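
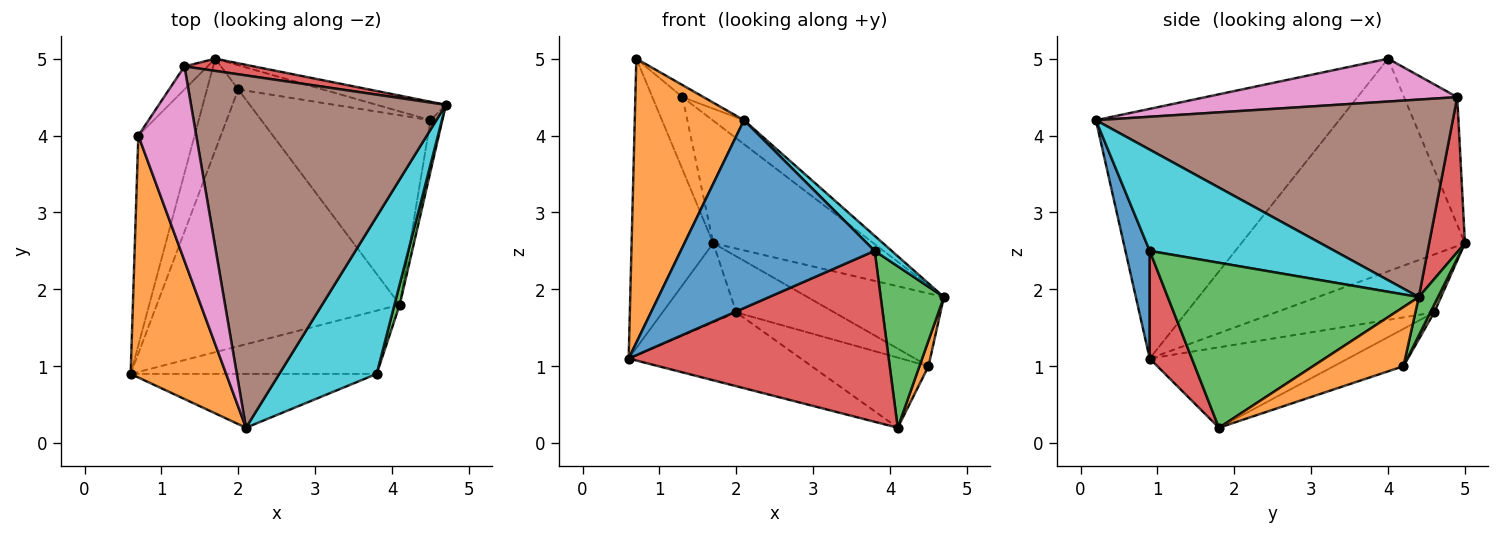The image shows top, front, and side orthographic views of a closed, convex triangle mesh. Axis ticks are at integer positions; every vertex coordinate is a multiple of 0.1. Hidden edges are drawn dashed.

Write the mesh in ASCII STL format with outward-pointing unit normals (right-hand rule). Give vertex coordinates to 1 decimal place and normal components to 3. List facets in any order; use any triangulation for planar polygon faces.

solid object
 facet normal -0.912 0.333 -0.241
  outer loop
   vertex 0.7 4.0 5.0
   vertex 1.7 5.0 2.6
   vertex 0.6 0.9 1.1
  endloop
 endfacet
 facet normal -0.861 -0.387 0.329
  outer loop
   vertex 0.7 4.0 5.0
   vertex 0.6 0.9 1.1
   vertex 2.1 0.2 4.2
  endloop
 endfacet
 facet normal 0.135 0.960 -0.243
  outer loop
   vertex 4.5 4.2 1.0
   vertex 1.7 5.0 2.6
   vertex 4.7 4.4 1.9
  endloop
 endfacet
 facet normal 0.217 0.971 0.097
  outer loop
   vertex 1.3 4.9 4.5
   vertex 4.7 4.4 1.9
   vertex 1.7 5.0 2.6
  endloop
 endfacet
 facet normal -0.860 0.487 -0.155
  outer loop
   vertex 1.3 4.9 4.5
   vertex 1.7 5.0 2.6
   vertex 0.7 4.0 5.0
  endloop
 endfacet
 facet normal 0.612 0.054 0.789
  outer loop
   vertex 1.3 4.9 4.5
   vertex 2.1 0.2 4.2
   vertex 4.7 4.4 1.9
  endloop
 endfacet
 facet normal 0.594 0.050 0.803
  outer loop
   vertex 1.3 4.9 4.5
   vertex 0.7 4.0 5.0
   vertex 2.1 0.2 4.2
  endloop
 endfacet
 facet normal -0.814 0.379 -0.440
  outer loop
   vertex 2.0 4.6 1.7
   vertex 0.6 0.9 1.1
   vertex 1.7 5.0 2.6
  endloop
 endfacet
 facet normal 0.036 0.918 -0.396
  outer loop
   vertex 2.0 4.6 1.7
   vertex 1.7 5.0 2.6
   vertex 4.5 4.2 1.0
  endloop
 endfacet
 facet normal 0.719 -0.066 0.692
  outer loop
   vertex 3.8 0.9 2.5
   vertex 4.7 4.4 1.9
   vertex 2.1 0.2 4.2
  endloop
 endfacet
 facet normal 0.120 -0.954 -0.273
  outer loop
   vertex 3.8 0.9 2.5
   vertex 2.1 0.2 4.2
   vertex 0.6 0.9 1.1
  endloop
 endfacet
 facet normal 0.976 -0.098 -0.195
  outer loop
   vertex 4.1 1.8 0.2
   vertex 4.5 4.2 1.0
   vertex 4.7 4.4 1.9
  endloop
 endfacet
 facet normal 0.969 -0.244 0.031
  outer loop
   vertex 4.1 1.8 0.2
   vertex 4.7 4.4 1.9
   vertex 3.8 0.9 2.5
  endloop
 endfacet
 facet normal 0.150 -0.927 -0.343
  outer loop
   vertex 4.1 1.8 0.2
   vertex 3.8 0.9 2.5
   vertex 0.6 0.9 1.1
  endloop
 endfacet
 facet normal -0.303 0.263 -0.916
  outer loop
   vertex 4.1 1.8 0.2
   vertex 0.6 0.9 1.1
   vertex 2.0 4.6 1.7
  endloop
 endfacet
 facet normal -0.203 0.340 -0.918
  outer loop
   vertex 4.1 1.8 0.2
   vertex 2.0 4.6 1.7
   vertex 4.5 4.2 1.0
  endloop
 endfacet
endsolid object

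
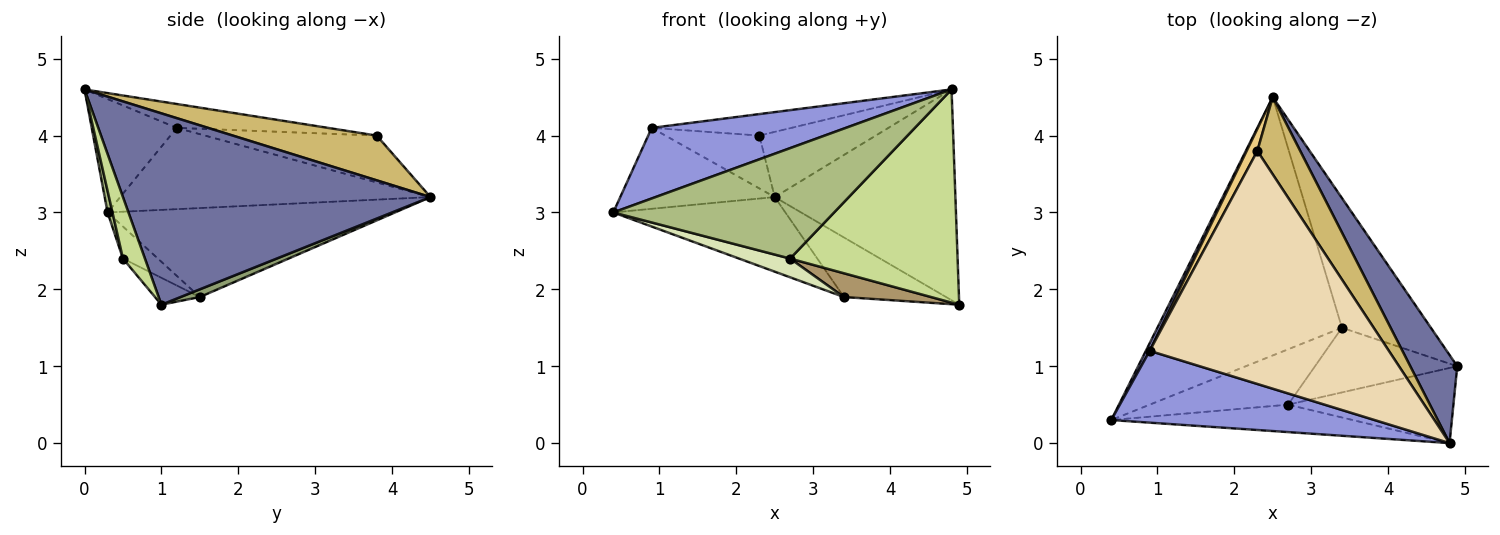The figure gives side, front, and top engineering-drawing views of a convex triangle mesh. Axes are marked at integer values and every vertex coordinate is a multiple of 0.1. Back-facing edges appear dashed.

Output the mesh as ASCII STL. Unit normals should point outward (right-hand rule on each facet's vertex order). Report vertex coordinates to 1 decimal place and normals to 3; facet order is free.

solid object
 facet normal 0.844 0.496 0.207
  outer loop
   vertex 4.8 0.0 4.6
   vertex 4.9 1.0 1.8
   vertex 2.5 4.5 3.2
  endloop
 endfacet
 facet normal -0.894 0.445 0.042
  outer loop
   vertex 0.9 1.2 4.1
   vertex 2.5 4.5 3.2
   vertex 0.4 0.3 3.0
  endloop
 endfacet
 facet normal -0.294 -0.670 0.682
  outer loop
   vertex 0.9 1.2 4.1
   vertex 0.4 0.3 3.0
   vertex 4.8 0.0 4.6
  endloop
 endfacet
 facet normal -0.420 0.252 -0.872
  outer loop
   vertex 3.4 1.5 1.9
   vertex 0.4 0.3 3.0
   vertex 2.5 4.5 3.2
  endloop
 endfacet
 facet normal 0.078 0.416 -0.906
  outer loop
   vertex 3.4 1.5 1.9
   vertex 2.5 4.5 3.2
   vertex 4.9 1.0 1.8
  endloop
 endfacet
 facet normal 0.021 -0.970 -0.241
  outer loop
   vertex 2.7 0.5 2.4
   vertex 4.8 0.0 4.6
   vertex 0.4 0.3 3.0
  endloop
 endfacet
 facet normal 0.123 -0.936 -0.330
  outer loop
   vertex 2.7 0.5 2.4
   vertex 4.9 1.0 1.8
   vertex 4.8 0.0 4.6
  endloop
 endfacet
 facet normal -0.214 -0.313 -0.925
  outer loop
   vertex 2.7 0.5 2.4
   vertex 0.4 0.3 3.0
   vertex 3.4 1.5 1.9
  endloop
 endfacet
 facet normal -0.175 -0.340 -0.924
  outer loop
   vertex 2.7 0.5 2.4
   vertex 3.4 1.5 1.9
   vertex 4.9 1.0 1.8
  endloop
 endfacet
 facet normal 0.623 0.504 0.597
  outer loop
   vertex 2.3 3.8 4.0
   vertex 4.8 0.0 4.6
   vertex 2.5 4.5 3.2
  endloop
 endfacet
 facet normal -0.860 0.471 0.197
  outer loop
   vertex 2.3 3.8 4.0
   vertex 2.5 4.5 3.2
   vertex 0.9 1.2 4.1
  endloop
 endfacet
 facet normal -0.099 0.091 0.991
  outer loop
   vertex 2.3 3.8 4.0
   vertex 0.9 1.2 4.1
   vertex 4.8 0.0 4.6
  endloop
 endfacet
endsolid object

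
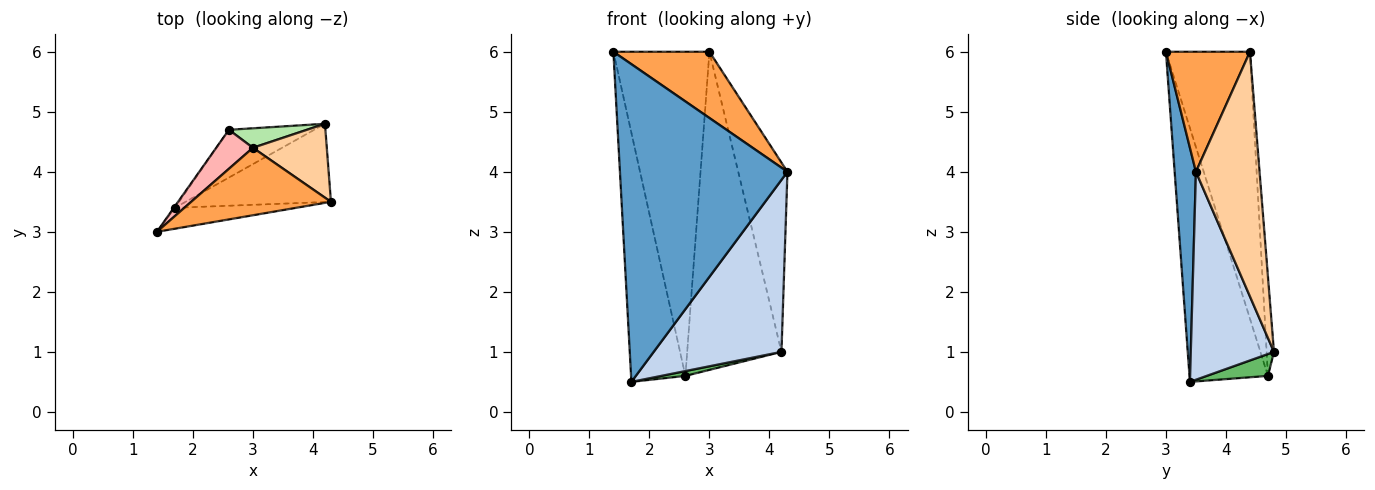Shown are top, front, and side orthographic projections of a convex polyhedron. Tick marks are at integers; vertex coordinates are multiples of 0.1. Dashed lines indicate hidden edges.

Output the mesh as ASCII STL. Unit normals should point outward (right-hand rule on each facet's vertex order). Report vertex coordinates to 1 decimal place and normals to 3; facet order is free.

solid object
 facet normal 0.126 -0.990 -0.065
  outer loop
   vertex 1.7 3.4 0.5
   vertex 4.3 3.5 4.0
   vertex 1.4 3.0 6.0
  endloop
 endfacet
 facet normal 0.510 -0.783 -0.356
  outer loop
   vertex 1.7 3.4 0.5
   vertex 4.2 4.8 1.0
   vertex 4.3 3.5 4.0
  endloop
 endfacet
 facet normal 0.523 -0.597 0.608
  outer loop
   vertex 3.0 4.4 6.0
   vertex 1.4 3.0 6.0
   vertex 4.3 3.5 4.0
  endloop
 endfacet
 facet normal 0.769 0.595 0.232
  outer loop
   vertex 3.0 4.4 6.0
   vertex 4.3 3.5 4.0
   vertex 4.2 4.8 1.0
  endloop
 endfacet
 facet normal 0.247 -0.097 -0.964
  outer loop
   vertex 2.6 4.7 0.6
   vertex 4.2 4.8 1.0
   vertex 1.7 3.4 0.5
  endloop
 endfacet
 facet normal -0.077 0.995 0.061
  outer loop
   vertex 2.6 4.7 0.6
   vertex 3.0 4.4 6.0
   vertex 4.2 4.8 1.0
  endloop
 endfacet
 facet normal -0.822 0.569 -0.003
  outer loop
   vertex 2.6 4.7 0.6
   vertex 1.7 3.4 0.5
   vertex 1.4 3.0 6.0
  endloop
 endfacet
 facet normal -0.656 0.750 0.090
  outer loop
   vertex 2.6 4.7 0.6
   vertex 1.4 3.0 6.0
   vertex 3.0 4.4 6.0
  endloop
 endfacet
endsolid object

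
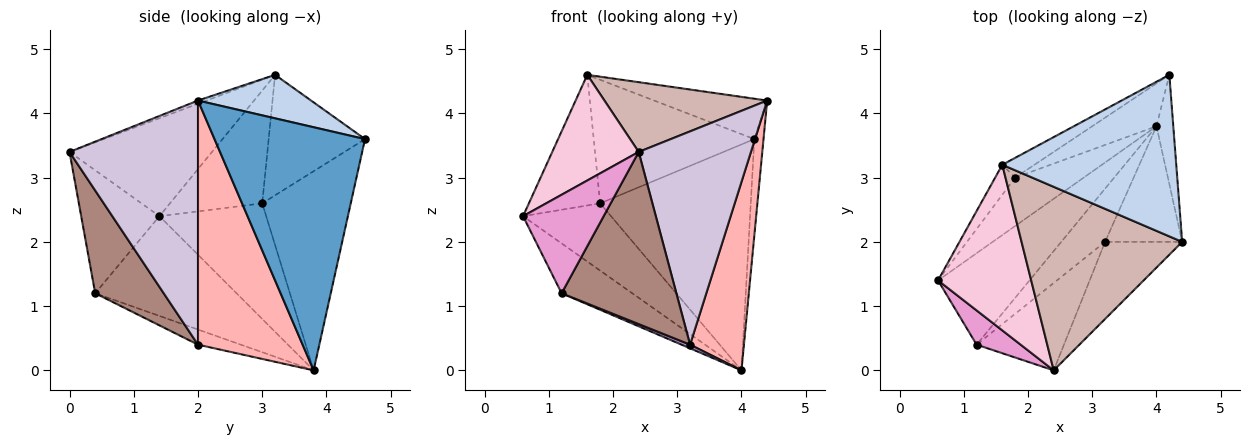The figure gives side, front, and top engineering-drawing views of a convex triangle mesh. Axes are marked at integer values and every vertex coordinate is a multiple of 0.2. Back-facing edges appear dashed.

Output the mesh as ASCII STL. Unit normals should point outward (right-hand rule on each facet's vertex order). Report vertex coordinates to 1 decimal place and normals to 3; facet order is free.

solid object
 facet normal 0.996 0.061 -0.069
  outer loop
   vertex 4.0 3.8 0.0
   vertex 4.2 4.6 3.6
   vertex 4.4 2.0 4.2
  endloop
 endfacet
 facet normal 0.236 0.236 0.943
  outer loop
   vertex 1.6 3.2 4.6
   vertex 4.4 2.0 4.2
   vertex 4.2 4.6 3.6
  endloop
 endfacet
 facet normal -0.692 0.346 -0.634
  outer loop
   vertex 1.2 0.4 1.2
   vertex 0.6 1.4 2.4
   vertex 4.0 3.8 0.0
  endloop
 endfacet
 facet normal -0.500 0.851 -0.161
  outer loop
   vertex 1.8 3.0 2.6
   vertex 4.2 4.6 3.6
   vertex 4.0 3.8 0.0
  endloop
 endfacet
 facet normal -0.510 0.850 -0.136
  outer loop
   vertex 1.8 3.0 2.6
   vertex 1.6 3.2 4.6
   vertex 4.2 4.6 3.6
  endloop
 endfacet
 facet normal -0.702 0.578 -0.416
  outer loop
   vertex 1.8 3.0 2.6
   vertex 4.0 3.8 0.0
   vertex 0.6 1.4 2.4
  endloop
 endfacet
 facet normal -0.784 0.605 -0.139
  outer loop
   vertex 1.8 3.0 2.6
   vertex 0.6 1.4 2.4
   vertex 1.6 3.2 4.6
  endloop
 endfacet
 facet normal 0.856 -0.441 -0.270
  outer loop
   vertex 3.2 2.0 0.4
   vertex 4.0 3.8 0.0
   vertex 4.4 2.0 4.2
  endloop
 endfacet
 facet normal -0.325 -0.065 -0.943
  outer loop
   vertex 3.2 2.0 0.4
   vertex 1.2 0.4 1.2
   vertex 4.0 3.8 0.0
  endloop
 endfacet
 facet normal 0.733 -0.640 -0.231
  outer loop
   vertex 2.4 0.0 3.4
   vertex 3.2 2.0 0.4
   vertex 4.4 2.0 4.2
  endloop
 endfacet
 facet normal 0.470 -0.787 -0.399
  outer loop
   vertex 2.4 0.0 3.4
   vertex 1.2 0.4 1.2
   vertex 3.2 2.0 0.4
  endloop
 endfacet
 facet normal -0.019 -0.355 0.935
  outer loop
   vertex 2.4 0.0 3.4
   vertex 4.4 2.0 4.2
   vertex 1.6 3.2 4.6
  endloop
 endfacet
 facet normal -0.676 -0.696 0.242
  outer loop
   vertex 2.4 0.0 3.4
   vertex 0.6 1.4 2.4
   vertex 1.2 0.4 1.2
  endloop
 endfacet
 facet normal -0.663 -0.402 0.631
  outer loop
   vertex 2.4 0.0 3.4
   vertex 1.6 3.2 4.6
   vertex 0.6 1.4 2.4
  endloop
 endfacet
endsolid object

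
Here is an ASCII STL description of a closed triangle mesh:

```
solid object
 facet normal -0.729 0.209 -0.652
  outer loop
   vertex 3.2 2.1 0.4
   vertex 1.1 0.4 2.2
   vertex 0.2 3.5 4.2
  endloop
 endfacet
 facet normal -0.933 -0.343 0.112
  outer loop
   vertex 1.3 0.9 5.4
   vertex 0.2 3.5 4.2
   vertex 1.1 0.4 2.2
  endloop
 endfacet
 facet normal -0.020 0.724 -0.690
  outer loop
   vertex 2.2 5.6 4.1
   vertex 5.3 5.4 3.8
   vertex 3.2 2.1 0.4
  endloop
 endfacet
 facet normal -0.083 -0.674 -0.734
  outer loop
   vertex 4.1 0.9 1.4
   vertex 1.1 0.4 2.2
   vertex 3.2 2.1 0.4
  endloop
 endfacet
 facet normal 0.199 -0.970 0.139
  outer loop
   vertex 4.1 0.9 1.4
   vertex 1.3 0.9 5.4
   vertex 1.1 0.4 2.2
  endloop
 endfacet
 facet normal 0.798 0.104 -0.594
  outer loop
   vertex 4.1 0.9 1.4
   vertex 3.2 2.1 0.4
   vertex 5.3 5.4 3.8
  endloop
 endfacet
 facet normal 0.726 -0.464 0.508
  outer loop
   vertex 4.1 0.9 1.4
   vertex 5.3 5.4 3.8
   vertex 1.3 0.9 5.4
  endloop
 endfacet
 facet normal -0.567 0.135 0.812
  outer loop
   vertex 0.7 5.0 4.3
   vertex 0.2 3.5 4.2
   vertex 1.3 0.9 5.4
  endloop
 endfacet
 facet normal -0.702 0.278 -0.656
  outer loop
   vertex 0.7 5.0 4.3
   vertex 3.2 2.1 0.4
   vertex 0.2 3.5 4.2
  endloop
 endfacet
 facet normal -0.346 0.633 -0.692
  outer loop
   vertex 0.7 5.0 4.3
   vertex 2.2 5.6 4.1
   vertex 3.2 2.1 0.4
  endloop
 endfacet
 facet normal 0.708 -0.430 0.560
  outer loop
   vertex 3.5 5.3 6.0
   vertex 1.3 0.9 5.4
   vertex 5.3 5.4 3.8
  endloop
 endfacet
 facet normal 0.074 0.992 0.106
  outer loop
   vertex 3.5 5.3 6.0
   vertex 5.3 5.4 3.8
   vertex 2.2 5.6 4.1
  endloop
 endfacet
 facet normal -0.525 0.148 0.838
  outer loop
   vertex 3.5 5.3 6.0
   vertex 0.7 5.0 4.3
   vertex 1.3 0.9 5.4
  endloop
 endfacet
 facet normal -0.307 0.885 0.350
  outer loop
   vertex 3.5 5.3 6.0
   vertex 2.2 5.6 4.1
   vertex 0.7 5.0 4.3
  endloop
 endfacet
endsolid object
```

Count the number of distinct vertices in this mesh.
9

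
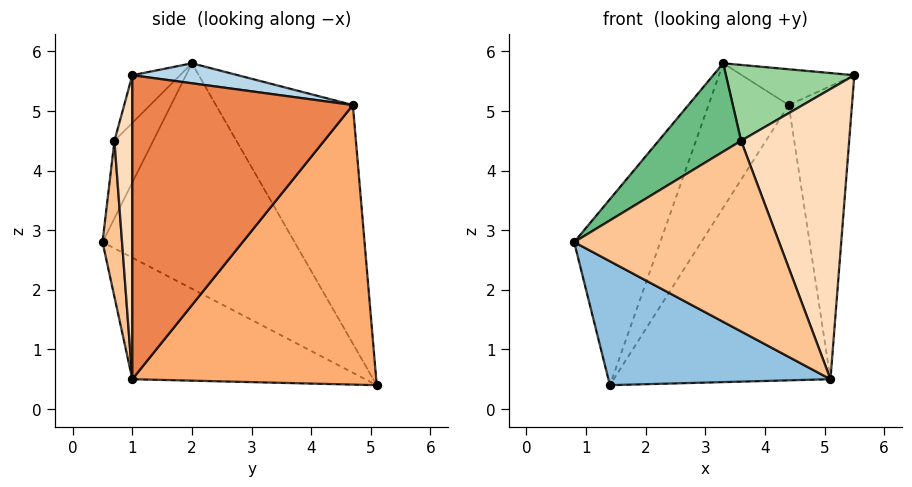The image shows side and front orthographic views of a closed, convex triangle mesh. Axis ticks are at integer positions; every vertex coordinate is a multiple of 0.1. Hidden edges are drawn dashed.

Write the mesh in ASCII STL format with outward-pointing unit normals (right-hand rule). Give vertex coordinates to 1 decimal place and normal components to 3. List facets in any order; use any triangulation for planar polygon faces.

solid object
 facet normal -0.798 0.358 0.486
  outer loop
   vertex 3.3 2.0 5.8
   vertex 1.4 5.1 0.4
   vertex 0.8 0.5 2.8
  endloop
 endfacet
 facet normal -0.401 -0.382 -0.833
  outer loop
   vertex 5.1 1.0 0.5
   vertex 0.8 0.5 2.8
   vertex 1.4 5.1 0.4
  endloop
 endfacet
 facet normal 0.171 0.182 0.968
  outer loop
   vertex 4.4 4.7 5.1
   vertex 3.3 2.0 5.8
   vertex 5.5 1.0 5.6
  endloop
 endfacet
 facet normal -0.742 0.435 0.511
  outer loop
   vertex 4.4 4.7 5.1
   vertex 1.4 5.1 0.4
   vertex 3.3 2.0 5.8
  endloop
 endfacet
 facet normal 0.959 0.275 -0.075
  outer loop
   vertex 4.4 4.7 5.1
   vertex 5.5 1.0 5.6
   vertex 5.1 1.0 0.5
  endloop
 endfacet
 facet normal 0.689 0.612 -0.388
  outer loop
   vertex 4.4 4.7 5.1
   vertex 5.1 1.0 0.5
   vertex 1.4 5.1 0.4
  endloop
 endfacet
 facet normal 0.095 -0.995 -0.039
  outer loop
   vertex 3.6 0.7 4.5
   vertex 0.8 0.5 2.8
   vertex 5.1 1.0 0.5
  endloop
 endfacet
 facet normal 0.163 -0.987 -0.013
  outer loop
   vertex 3.6 0.7 4.5
   vertex 5.1 1.0 0.5
   vertex 5.5 1.0 5.6
  endloop
 endfacet
 facet normal -0.331 -0.704 0.628
  outer loop
   vertex 3.6 0.7 4.5
   vertex 3.3 2.0 5.8
   vertex 0.8 0.5 2.8
  endloop
 endfacet
 facet normal -0.264 -0.712 0.651
  outer loop
   vertex 3.6 0.7 4.5
   vertex 5.5 1.0 5.6
   vertex 3.3 2.0 5.8
  endloop
 endfacet
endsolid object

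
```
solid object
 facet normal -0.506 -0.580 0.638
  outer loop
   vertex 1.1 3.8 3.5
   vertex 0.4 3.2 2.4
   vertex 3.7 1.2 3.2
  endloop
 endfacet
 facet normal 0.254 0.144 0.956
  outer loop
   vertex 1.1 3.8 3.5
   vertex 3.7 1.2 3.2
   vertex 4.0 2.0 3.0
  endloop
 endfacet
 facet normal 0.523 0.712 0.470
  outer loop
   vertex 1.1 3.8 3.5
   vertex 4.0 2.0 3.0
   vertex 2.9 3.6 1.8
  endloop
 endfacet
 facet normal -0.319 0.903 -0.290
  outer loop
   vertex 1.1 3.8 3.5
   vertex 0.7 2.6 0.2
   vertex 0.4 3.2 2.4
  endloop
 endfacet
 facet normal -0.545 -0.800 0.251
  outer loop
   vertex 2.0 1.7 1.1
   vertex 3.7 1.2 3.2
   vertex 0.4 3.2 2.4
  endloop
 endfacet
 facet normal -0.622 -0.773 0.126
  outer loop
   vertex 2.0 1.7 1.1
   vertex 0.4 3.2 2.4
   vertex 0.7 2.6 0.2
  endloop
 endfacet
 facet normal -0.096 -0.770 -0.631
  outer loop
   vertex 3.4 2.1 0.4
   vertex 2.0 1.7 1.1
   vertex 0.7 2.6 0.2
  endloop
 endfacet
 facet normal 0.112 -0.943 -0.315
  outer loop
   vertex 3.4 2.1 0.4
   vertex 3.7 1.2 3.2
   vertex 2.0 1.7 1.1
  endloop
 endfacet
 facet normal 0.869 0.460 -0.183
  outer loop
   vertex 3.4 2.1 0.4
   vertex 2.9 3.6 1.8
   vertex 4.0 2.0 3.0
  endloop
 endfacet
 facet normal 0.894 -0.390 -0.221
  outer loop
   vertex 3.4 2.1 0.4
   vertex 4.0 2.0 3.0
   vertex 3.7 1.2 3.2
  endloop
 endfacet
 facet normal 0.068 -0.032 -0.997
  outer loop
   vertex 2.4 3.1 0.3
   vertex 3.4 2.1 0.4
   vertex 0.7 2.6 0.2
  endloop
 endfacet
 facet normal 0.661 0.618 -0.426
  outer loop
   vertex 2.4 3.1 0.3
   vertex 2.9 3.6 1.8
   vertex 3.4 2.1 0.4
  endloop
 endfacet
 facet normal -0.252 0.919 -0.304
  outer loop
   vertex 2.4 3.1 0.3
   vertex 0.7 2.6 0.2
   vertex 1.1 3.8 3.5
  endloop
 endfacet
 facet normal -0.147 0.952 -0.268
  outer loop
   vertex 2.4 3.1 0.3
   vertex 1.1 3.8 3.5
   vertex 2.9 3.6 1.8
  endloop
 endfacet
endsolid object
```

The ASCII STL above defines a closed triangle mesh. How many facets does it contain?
14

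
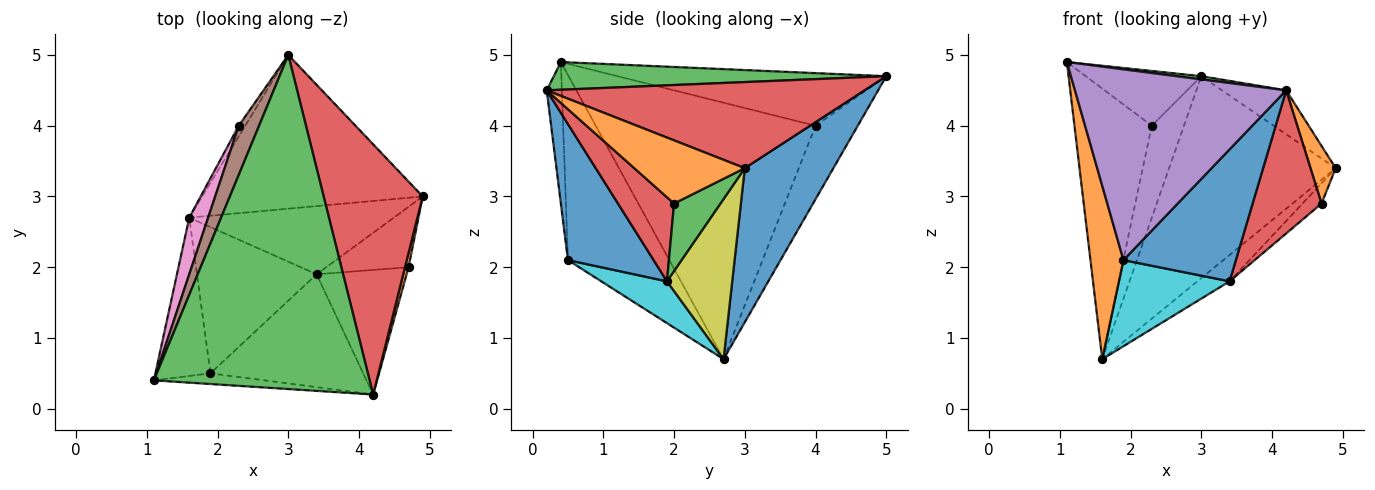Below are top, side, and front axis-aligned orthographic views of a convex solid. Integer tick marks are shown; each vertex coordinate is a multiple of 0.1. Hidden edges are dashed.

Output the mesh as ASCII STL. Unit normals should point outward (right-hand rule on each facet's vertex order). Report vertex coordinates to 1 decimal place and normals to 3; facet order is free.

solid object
 facet normal 0.390 0.733 -0.558
  outer loop
   vertex 1.6 2.7 0.7
   vertex 3.0 5.0 4.7
   vertex 4.9 3.0 3.4
  endloop
 endfacet
 facet normal -0.915 -0.298 -0.272
  outer loop
   vertex 1.9 0.5 2.1
   vertex 1.1 0.4 4.9
   vertex 1.6 2.7 0.7
  endloop
 endfacet
 facet normal 0.127 -0.009 0.992
  outer loop
   vertex 4.2 0.2 4.5
   vertex 3.0 5.0 4.7
   vertex 1.1 0.4 4.9
  endloop
 endfacet
 facet normal 0.650 0.131 0.748
  outer loop
   vertex 4.2 0.2 4.5
   vertex 4.9 3.0 3.4
   vertex 3.0 5.0 4.7
  endloop
 endfacet
 facet normal -0.071 -0.996 -0.056
  outer loop
   vertex 4.2 0.2 4.5
   vertex 1.1 0.4 4.9
   vertex 1.9 0.5 2.1
  endloop
 endfacet
 facet normal -0.866 0.372 0.334
  outer loop
   vertex 2.3 4.0 4.0
   vertex 1.1 0.4 4.9
   vertex 3.0 5.0 4.7
  endloop
 endfacet
 facet normal -0.941 0.331 0.069
  outer loop
   vertex 2.3 4.0 4.0
   vertex 1.6 2.7 0.7
   vertex 1.1 0.4 4.9
  endloop
 endfacet
 facet normal -0.794 0.604 -0.070
  outer loop
   vertex 2.3 4.0 4.0
   vertex 3.0 5.0 4.7
   vertex 1.6 2.7 0.7
  endloop
 endfacet
 facet normal 0.590 0.291 -0.753
  outer loop
   vertex 3.4 1.9 1.8
   vertex 1.6 2.7 0.7
   vertex 4.9 3.0 3.4
  endloop
 endfacet
 facet normal 0.288 -0.486 -0.825
  outer loop
   vertex 3.4 1.9 1.8
   vertex 1.9 0.5 2.1
   vertex 1.6 2.7 0.7
  endloop
 endfacet
 facet normal 0.501 -0.658 -0.563
  outer loop
   vertex 3.4 1.9 1.8
   vertex 4.2 0.2 4.5
   vertex 1.9 0.5 2.1
  endloop
 endfacet
 facet normal 0.974 -0.222 0.055
  outer loop
   vertex 4.7 2.0 2.9
   vertex 4.9 3.0 3.4
   vertex 4.2 0.2 4.5
  endloop
 endfacet
 facet normal 0.614 0.251 -0.748
  outer loop
   vertex 4.7 2.0 2.9
   vertex 3.4 1.9 1.8
   vertex 4.9 3.0 3.4
  endloop
 endfacet
 facet normal 0.523 -0.643 -0.560
  outer loop
   vertex 4.7 2.0 2.9
   vertex 4.2 0.2 4.5
   vertex 3.4 1.9 1.8
  endloop
 endfacet
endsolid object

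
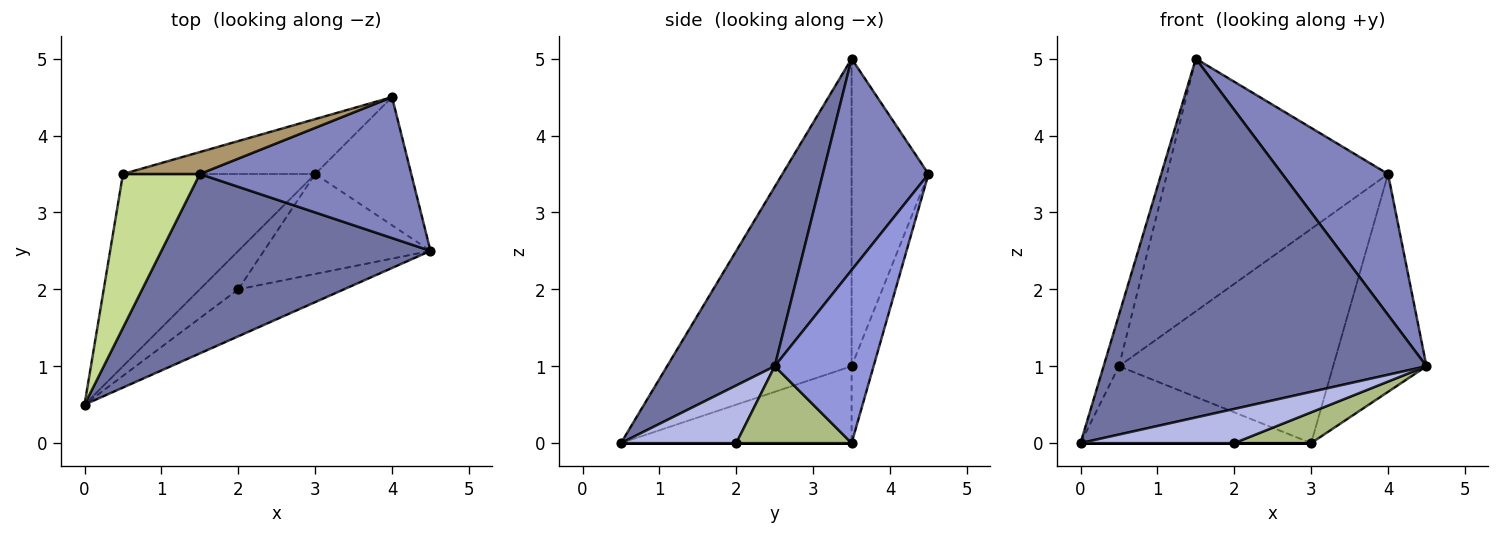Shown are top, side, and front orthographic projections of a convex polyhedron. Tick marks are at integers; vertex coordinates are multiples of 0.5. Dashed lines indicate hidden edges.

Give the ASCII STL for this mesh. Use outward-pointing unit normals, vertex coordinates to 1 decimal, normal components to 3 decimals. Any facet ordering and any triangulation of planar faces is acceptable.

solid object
 facet normal 0.286 -0.857 0.429
  outer loop
   vertex 1.5 3.5 5.0
   vertex 0.0 0.5 0.0
   vertex 4.5 2.5 1.0
  endloop
 endfacet
 facet normal 0.577 -0.577 0.577
  outer loop
   vertex 4.0 4.5 3.5
   vertex 1.5 3.5 5.0
   vertex 4.5 2.5 1.0
  endloop
 endfacet
 facet normal 0.674 0.637 -0.375
  outer loop
   vertex 3.0 3.5 0.0
   vertex 4.0 4.5 3.5
   vertex 4.5 2.5 1.0
  endloop
 endfacet
 facet normal 0.404 -0.538 -0.740
  outer loop
   vertex 2.0 2.0 0.0
   vertex 4.5 2.5 1.0
   vertex 0.0 0.5 0.0
  endloop
 endfacet
 facet normal 0.000 0.000 -1.000
  outer loop
   vertex 2.0 2.0 0.0
   vertex 0.0 0.5 0.0
   vertex 3.0 3.5 0.0
  endloop
 endfacet
 facet normal 0.404 -0.269 -0.874
  outer loop
   vertex 2.0 2.0 0.0
   vertex 3.0 3.5 0.0
   vertex 4.5 2.5 1.0
  endloop
 endfacet
 facet normal -0.967 0.081 0.242
  outer loop
   vertex 0.5 3.5 1.0
   vertex 0.0 0.5 0.0
   vertex 1.5 3.5 5.0
  endloop
 endfacet
 facet normal -0.348 0.348 -0.870
  outer loop
   vertex 0.5 3.5 1.0
   vertex 3.0 3.5 0.0
   vertex 0.0 0.5 0.0
  endloop
 endfacet
 facet normal -0.327 0.941 0.082
  outer loop
   vertex 0.5 3.5 1.0
   vertex 1.5 3.5 5.0
   vertex 4.0 4.5 3.5
  endloop
 endfacet
 facet normal -0.099 0.964 -0.247
  outer loop
   vertex 0.5 3.5 1.0
   vertex 4.0 4.5 3.5
   vertex 3.0 3.5 0.0
  endloop
 endfacet
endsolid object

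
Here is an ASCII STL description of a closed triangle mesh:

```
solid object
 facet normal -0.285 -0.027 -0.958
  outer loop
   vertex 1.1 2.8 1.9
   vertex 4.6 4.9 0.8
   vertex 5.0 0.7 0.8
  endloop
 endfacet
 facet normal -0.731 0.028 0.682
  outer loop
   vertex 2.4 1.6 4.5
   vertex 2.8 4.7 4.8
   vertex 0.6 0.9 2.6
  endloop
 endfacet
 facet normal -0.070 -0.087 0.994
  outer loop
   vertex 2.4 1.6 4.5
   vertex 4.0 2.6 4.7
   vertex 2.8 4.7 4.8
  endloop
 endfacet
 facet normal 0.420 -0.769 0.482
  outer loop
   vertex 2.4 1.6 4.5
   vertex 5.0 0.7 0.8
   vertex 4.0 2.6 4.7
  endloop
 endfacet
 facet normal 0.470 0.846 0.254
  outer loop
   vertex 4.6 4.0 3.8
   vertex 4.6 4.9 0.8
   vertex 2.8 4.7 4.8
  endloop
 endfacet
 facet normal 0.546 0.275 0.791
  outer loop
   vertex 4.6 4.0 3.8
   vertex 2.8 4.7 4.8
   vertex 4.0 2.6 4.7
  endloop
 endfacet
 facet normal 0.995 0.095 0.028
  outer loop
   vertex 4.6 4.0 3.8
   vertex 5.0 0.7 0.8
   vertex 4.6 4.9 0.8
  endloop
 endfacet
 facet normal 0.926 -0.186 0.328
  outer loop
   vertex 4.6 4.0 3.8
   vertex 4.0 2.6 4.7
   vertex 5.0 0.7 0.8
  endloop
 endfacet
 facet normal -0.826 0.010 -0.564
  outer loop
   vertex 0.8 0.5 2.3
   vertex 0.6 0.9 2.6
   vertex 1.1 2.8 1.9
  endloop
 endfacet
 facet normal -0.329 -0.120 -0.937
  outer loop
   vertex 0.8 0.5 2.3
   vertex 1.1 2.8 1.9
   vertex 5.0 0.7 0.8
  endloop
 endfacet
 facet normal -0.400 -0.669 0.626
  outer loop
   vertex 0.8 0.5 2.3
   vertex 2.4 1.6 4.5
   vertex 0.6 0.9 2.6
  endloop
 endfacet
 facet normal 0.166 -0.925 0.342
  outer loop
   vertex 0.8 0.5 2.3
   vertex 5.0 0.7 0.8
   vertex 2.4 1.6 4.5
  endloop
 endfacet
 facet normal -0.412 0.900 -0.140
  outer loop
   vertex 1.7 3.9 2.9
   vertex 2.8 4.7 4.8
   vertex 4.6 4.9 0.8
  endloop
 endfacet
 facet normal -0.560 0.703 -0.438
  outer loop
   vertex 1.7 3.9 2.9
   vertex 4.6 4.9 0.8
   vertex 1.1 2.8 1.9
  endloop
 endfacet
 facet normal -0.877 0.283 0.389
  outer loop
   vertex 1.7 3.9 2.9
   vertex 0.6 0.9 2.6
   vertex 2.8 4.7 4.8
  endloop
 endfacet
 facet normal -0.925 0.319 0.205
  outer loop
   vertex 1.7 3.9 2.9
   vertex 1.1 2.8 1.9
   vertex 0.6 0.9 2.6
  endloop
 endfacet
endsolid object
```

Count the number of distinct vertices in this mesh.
10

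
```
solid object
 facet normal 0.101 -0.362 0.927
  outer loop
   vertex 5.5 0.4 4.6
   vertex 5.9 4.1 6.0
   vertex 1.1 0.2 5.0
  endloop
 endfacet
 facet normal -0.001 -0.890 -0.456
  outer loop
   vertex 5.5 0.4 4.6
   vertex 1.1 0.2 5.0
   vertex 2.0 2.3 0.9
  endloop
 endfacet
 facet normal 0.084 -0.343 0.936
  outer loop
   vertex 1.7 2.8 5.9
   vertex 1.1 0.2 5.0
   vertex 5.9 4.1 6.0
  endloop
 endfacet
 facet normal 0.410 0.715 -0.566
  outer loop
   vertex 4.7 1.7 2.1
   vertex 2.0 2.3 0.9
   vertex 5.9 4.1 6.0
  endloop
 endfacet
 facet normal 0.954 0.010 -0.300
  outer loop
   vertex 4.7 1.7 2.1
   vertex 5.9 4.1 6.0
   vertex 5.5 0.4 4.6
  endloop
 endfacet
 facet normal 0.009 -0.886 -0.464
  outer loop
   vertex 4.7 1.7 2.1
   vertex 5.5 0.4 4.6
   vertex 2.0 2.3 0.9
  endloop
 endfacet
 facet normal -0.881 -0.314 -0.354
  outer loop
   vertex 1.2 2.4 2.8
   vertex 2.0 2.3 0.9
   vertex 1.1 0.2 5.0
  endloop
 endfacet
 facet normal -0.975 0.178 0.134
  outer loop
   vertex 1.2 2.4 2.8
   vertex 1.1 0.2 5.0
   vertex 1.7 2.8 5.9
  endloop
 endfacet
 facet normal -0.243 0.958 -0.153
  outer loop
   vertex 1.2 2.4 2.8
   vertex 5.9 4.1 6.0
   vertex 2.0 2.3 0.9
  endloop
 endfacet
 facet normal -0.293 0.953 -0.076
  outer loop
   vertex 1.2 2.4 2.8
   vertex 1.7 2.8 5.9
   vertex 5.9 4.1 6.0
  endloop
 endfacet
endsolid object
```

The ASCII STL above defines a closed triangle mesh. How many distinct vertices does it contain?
7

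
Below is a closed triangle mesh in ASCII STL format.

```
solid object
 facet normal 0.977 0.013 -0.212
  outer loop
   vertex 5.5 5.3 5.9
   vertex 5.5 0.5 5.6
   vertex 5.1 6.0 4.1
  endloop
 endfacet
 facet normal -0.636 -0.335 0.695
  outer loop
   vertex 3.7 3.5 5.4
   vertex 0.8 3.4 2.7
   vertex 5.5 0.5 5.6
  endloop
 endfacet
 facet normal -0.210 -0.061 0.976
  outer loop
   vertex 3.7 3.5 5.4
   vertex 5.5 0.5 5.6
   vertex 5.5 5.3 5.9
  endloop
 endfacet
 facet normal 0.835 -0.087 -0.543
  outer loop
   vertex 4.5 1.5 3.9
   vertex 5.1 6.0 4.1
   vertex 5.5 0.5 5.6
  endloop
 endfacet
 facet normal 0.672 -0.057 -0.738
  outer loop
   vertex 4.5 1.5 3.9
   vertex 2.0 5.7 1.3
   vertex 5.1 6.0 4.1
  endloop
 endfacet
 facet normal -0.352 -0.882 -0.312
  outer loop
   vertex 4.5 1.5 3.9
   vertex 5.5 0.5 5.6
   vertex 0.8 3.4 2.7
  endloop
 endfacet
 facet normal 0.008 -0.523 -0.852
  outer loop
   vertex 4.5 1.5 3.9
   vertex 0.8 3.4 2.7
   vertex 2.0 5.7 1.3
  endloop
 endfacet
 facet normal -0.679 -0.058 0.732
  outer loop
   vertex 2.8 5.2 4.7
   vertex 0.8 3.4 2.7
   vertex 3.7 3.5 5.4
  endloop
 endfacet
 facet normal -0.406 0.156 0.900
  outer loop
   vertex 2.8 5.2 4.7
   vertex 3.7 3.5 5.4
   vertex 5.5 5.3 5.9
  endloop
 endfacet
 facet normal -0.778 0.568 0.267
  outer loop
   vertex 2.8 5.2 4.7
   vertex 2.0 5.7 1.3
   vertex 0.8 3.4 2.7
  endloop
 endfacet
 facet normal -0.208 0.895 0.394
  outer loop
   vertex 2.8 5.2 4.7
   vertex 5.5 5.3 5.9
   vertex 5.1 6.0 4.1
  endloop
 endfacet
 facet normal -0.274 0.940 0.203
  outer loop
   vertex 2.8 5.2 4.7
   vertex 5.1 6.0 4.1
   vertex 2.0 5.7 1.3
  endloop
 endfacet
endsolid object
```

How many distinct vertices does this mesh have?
8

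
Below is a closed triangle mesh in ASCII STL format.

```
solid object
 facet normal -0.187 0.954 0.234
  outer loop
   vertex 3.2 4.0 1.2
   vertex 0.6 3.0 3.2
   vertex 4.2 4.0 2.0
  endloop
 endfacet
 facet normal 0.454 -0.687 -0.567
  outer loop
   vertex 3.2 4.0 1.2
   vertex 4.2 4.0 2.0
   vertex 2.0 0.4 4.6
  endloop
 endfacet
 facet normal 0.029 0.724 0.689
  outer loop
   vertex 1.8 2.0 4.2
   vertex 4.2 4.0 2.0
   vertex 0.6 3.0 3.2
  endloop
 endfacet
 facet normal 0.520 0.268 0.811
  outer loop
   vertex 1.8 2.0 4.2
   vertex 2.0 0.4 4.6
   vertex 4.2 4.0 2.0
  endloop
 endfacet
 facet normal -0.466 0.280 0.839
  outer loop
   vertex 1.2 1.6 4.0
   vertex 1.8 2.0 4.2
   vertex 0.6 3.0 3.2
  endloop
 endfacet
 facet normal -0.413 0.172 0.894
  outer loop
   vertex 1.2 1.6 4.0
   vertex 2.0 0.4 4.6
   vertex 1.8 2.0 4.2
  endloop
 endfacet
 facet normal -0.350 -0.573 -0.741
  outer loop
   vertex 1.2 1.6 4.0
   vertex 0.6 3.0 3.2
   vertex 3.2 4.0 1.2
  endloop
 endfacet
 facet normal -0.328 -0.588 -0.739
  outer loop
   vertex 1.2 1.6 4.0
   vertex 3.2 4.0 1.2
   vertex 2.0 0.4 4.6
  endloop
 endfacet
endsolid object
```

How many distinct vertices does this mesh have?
6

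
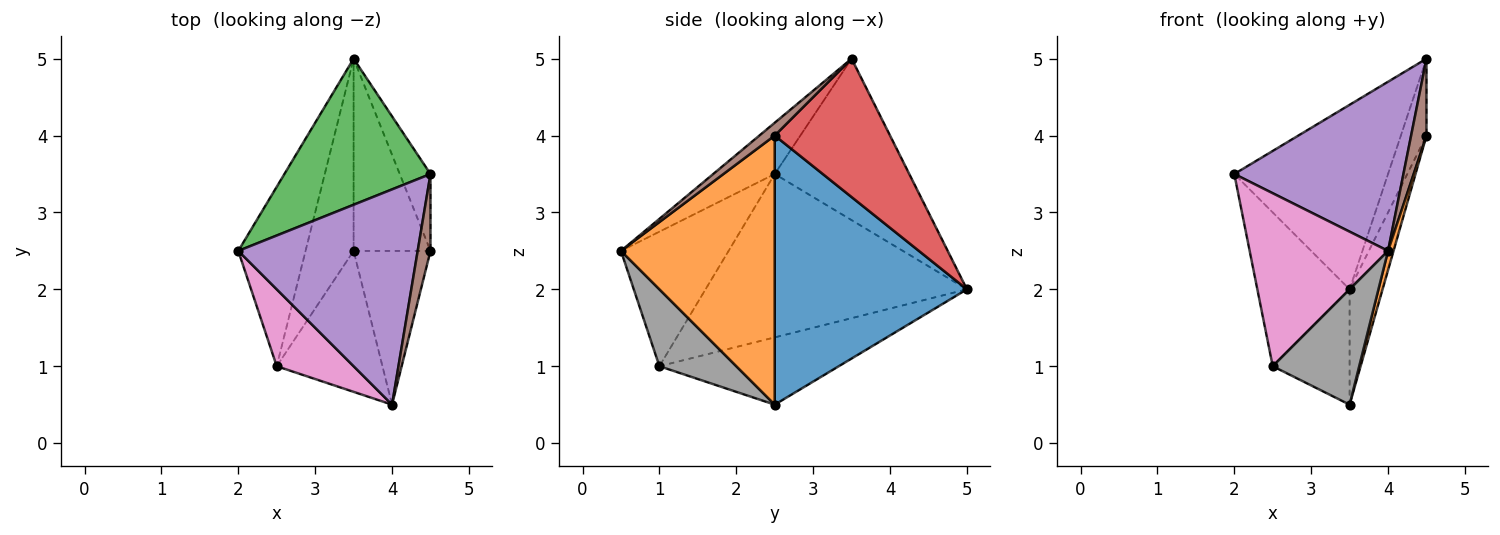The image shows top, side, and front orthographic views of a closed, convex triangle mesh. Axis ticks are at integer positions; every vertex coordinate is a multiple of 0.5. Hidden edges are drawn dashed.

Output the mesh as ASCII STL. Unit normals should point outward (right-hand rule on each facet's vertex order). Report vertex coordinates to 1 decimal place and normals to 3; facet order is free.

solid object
 facet normal 0.949 0.163 -0.271
  outer loop
   vertex 3.5 2.5 0.5
   vertex 3.5 5.0 2.0
   vertex 4.5 2.5 4.0
  endloop
 endfacet
 facet normal 0.961 -0.034 -0.275
  outer loop
   vertex 4.0 0.5 2.5
   vertex 3.5 2.5 0.5
   vertex 4.5 2.5 4.0
  endloop
 endfacet
 facet normal -0.566 0.647 0.512
  outer loop
   vertex 4.5 3.5 5.0
   vertex 3.5 5.0 2.0
   vertex 2.0 2.5 3.5
  endloop
 endfacet
 facet normal 0.954 0.212 -0.212
  outer loop
   vertex 4.5 3.5 5.0
   vertex 4.5 2.5 4.0
   vertex 3.5 5.0 2.0
  endloop
 endfacet
 facet normal -0.219 -0.603 0.767
  outer loop
   vertex 4.5 3.5 5.0
   vertex 2.0 2.5 3.5
   vertex 4.0 0.5 2.5
  endloop
 endfacet
 facet normal 0.577 -0.577 0.577
  outer loop
   vertex 4.5 3.5 5.0
   vertex 4.0 0.5 2.5
   vertex 4.5 2.5 4.0
  endloop
 endfacet
 facet normal -0.579 -0.745 0.331
  outer loop
   vertex 2.5 1.0 1.0
   vertex 4.0 0.5 2.5
   vertex 2.0 2.5 3.5
  endloop
 endfacet
 facet normal 0.491 -0.552 -0.674
  outer loop
   vertex 2.5 1.0 1.0
   vertex 3.5 2.5 0.5
   vertex 4.0 0.5 2.5
  endloop
 endfacet
 facet normal -0.879 0.310 -0.362
  outer loop
   vertex 2.5 1.0 1.0
   vertex 2.0 2.5 3.5
   vertex 3.5 5.0 2.0
  endloop
 endfacet
 facet normal -0.768 0.329 -0.549
  outer loop
   vertex 2.5 1.0 1.0
   vertex 3.5 5.0 2.0
   vertex 3.5 2.5 0.5
  endloop
 endfacet
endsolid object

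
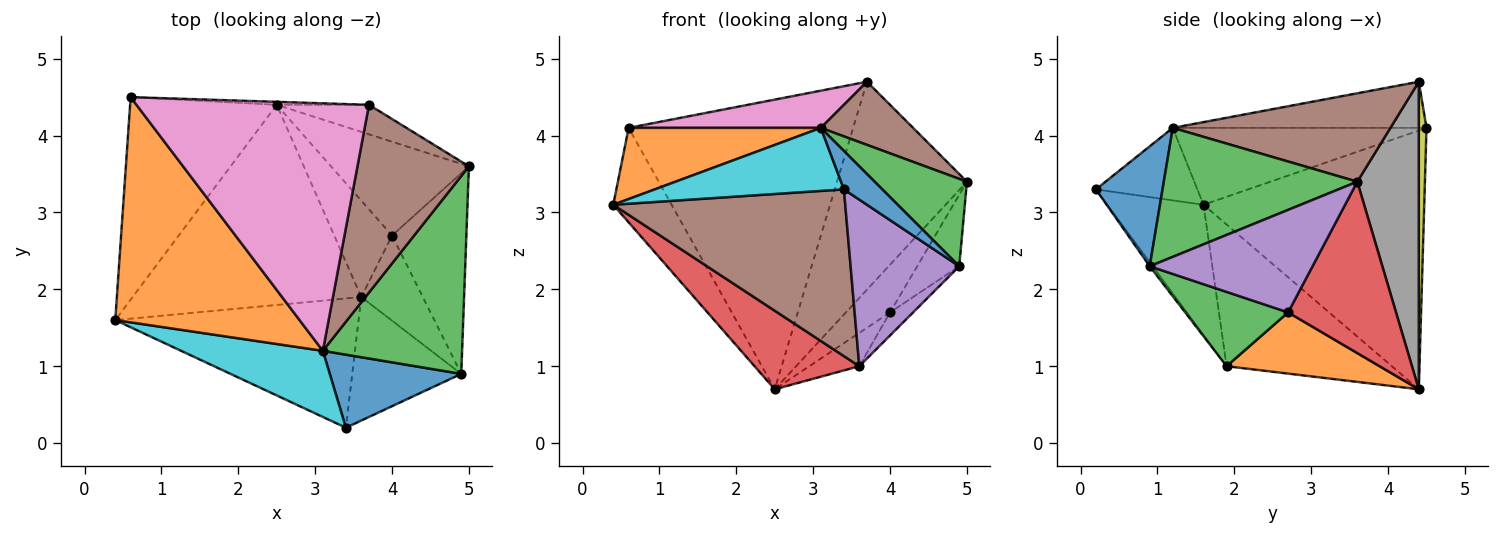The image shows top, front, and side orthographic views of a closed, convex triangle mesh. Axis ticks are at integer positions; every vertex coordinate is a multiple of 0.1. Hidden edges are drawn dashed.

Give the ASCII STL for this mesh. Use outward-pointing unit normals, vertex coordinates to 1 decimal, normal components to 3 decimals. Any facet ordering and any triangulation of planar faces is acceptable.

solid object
 facet normal -0.848 0.224 -0.480
  outer loop
   vertex 2.5 4.4 0.7
   vertex 0.4 1.6 3.1
   vertex 0.6 4.5 4.1
  endloop
 endfacet
 facet normal -0.370 -0.280 0.886
  outer loop
   vertex 3.1 1.2 4.1
   vertex 0.6 4.5 4.1
   vertex 0.4 1.6 3.1
  endloop
 endfacet
 facet normal 0.646 -0.308 0.698
  outer loop
   vertex 3.1 1.2 4.1
   vertex 4.9 0.9 2.3
   vertex 5.0 3.6 3.4
  endloop
 endfacet
 facet normal 0.742 0.304 -0.597
  outer loop
   vertex 4.0 2.7 1.7
   vertex 2.5 4.4 0.7
   vertex 5.0 3.6 3.4
  endloop
 endfacet
 facet normal 0.792 0.205 -0.575
  outer loop
   vertex 4.0 2.7 1.7
   vertex 5.0 3.6 3.4
   vertex 4.9 0.9 2.3
  endloop
 endfacet
 facet normal 0.601 -0.255 0.758
  outer loop
   vertex 3.7 4.4 4.7
   vertex 3.1 1.2 4.1
   vertex 5.0 3.6 3.4
  endloop
 endfacet
 facet normal -0.193 -0.146 0.970
  outer loop
   vertex 3.7 4.4 4.7
   vertex 0.6 4.5 4.1
   vertex 3.1 1.2 4.1
  endloop
 endfacet
 facet normal 0.424 0.896 -0.127
  outer loop
   vertex 3.7 4.4 4.7
   vertex 5.0 3.6 3.4
   vertex 2.5 4.4 0.7
  endloop
 endfacet
 facet normal 0.034 0.999 -0.010
  outer loop
   vertex 3.7 4.4 4.7
   vertex 2.5 4.4 0.7
   vertex 0.6 4.5 4.1
  endloop
 endfacet
 facet normal -0.347 -0.647 0.679
  outer loop
   vertex 3.4 0.2 3.3
   vertex 3.1 1.2 4.1
   vertex 0.4 1.6 3.1
  endloop
 endfacet
 facet normal 0.628 -0.362 0.689
  outer loop
   vertex 3.4 0.2 3.3
   vertex 4.9 0.9 2.3
   vertex 3.1 1.2 4.1
  endloop
 endfacet
 facet normal 0.707 0.231 -0.668
  outer loop
   vertex 3.6 1.9 1.0
   vertex 2.5 4.4 0.7
   vertex 4.0 2.7 1.7
  endloop
 endfacet
 facet normal 0.759 0.170 -0.628
  outer loop
   vertex 3.6 1.9 1.0
   vertex 4.0 2.7 1.7
   vertex 4.9 0.9 2.3
  endloop
 endfacet
 facet normal -0.500 -0.317 -0.806
  outer loop
   vertex 3.6 1.9 1.0
   vertex 0.4 1.6 3.1
   vertex 2.5 4.4 0.7
  endloop
 endfacet
 facet normal -0.022 -0.803 -0.595
  outer loop
   vertex 3.6 1.9 1.0
   vertex 4.9 0.9 2.3
   vertex 3.4 0.2 3.3
  endloop
 endfacet
 facet normal -0.312 -0.751 -0.582
  outer loop
   vertex 3.6 1.9 1.0
   vertex 3.4 0.2 3.3
   vertex 0.4 1.6 3.1
  endloop
 endfacet
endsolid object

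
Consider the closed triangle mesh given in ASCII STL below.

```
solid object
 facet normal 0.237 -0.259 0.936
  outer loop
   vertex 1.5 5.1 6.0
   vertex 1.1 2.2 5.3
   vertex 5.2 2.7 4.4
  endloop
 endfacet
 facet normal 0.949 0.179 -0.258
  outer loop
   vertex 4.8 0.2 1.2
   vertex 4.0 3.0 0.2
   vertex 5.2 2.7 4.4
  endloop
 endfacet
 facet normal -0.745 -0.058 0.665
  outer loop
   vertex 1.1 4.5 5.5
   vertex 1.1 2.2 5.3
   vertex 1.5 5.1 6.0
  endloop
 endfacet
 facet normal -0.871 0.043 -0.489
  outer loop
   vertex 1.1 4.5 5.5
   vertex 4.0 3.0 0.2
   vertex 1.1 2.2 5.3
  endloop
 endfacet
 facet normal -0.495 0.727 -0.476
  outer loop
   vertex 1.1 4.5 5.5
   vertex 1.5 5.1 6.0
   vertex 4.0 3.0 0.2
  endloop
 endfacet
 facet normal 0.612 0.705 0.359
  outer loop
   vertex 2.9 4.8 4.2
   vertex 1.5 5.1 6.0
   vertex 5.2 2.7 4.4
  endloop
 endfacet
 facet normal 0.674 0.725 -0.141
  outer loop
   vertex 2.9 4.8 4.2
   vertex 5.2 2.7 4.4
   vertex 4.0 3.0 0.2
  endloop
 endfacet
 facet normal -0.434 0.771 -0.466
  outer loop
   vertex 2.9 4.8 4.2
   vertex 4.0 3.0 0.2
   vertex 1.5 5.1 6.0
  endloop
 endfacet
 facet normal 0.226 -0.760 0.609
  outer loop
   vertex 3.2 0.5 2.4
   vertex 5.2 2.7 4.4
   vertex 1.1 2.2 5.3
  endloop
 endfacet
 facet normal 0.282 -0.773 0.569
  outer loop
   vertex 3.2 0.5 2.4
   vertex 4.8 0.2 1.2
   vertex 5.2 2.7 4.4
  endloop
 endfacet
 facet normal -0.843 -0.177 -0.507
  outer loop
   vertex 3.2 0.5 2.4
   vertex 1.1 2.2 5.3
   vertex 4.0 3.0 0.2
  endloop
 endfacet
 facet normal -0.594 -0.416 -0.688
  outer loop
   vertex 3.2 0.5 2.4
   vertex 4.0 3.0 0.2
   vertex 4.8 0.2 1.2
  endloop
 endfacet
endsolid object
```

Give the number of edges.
18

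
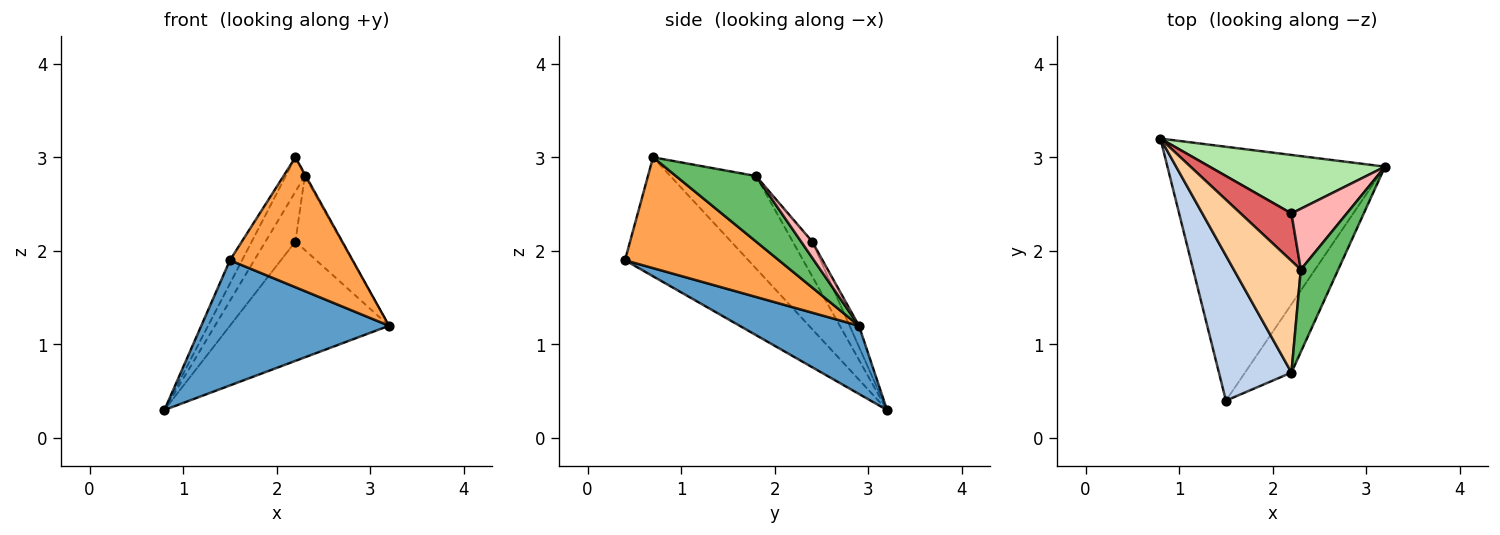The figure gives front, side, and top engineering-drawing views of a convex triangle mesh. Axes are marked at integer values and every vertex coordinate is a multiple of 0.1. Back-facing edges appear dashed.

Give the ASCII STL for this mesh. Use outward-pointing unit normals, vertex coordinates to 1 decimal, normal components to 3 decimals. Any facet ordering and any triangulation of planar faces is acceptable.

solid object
 facet normal 0.271 -0.426 -0.863
  outer loop
   vertex 1.5 0.4 1.9
   vertex 0.8 3.2 0.3
   vertex 3.2 2.9 1.2
  endloop
 endfacet
 facet normal -0.851 0.084 0.519
  outer loop
   vertex 2.2 0.7 3.0
   vertex 0.8 3.2 0.3
   vertex 1.5 0.4 1.9
  endloop
 endfacet
 facet normal 0.743 -0.592 -0.311
  outer loop
   vertex 2.2 0.7 3.0
   vertex 1.5 0.4 1.9
   vertex 3.2 2.9 1.2
  endloop
 endfacet
 facet normal -0.797 0.177 0.577
  outer loop
   vertex 2.3 1.8 2.8
   vertex 0.8 3.2 0.3
   vertex 2.2 0.7 3.0
  endloop
 endfacet
 facet normal 0.868 0.011 0.496
  outer loop
   vertex 2.3 1.8 2.8
   vertex 2.2 0.7 3.0
   vertex 3.2 2.9 1.2
  endloop
 endfacet
 facet normal -0.053 0.897 0.440
  outer loop
   vertex 2.2 2.4 2.1
   vertex 3.2 2.9 1.2
   vertex 0.8 3.2 0.3
  endloop
 endfacet
 facet normal -0.426 0.656 0.623
  outer loop
   vertex 2.2 2.4 2.1
   vertex 0.8 3.2 0.3
   vertex 2.3 1.8 2.8
  endloop
 endfacet
 facet normal 0.183 0.759 0.625
  outer loop
   vertex 2.2 2.4 2.1
   vertex 2.3 1.8 2.8
   vertex 3.2 2.9 1.2
  endloop
 endfacet
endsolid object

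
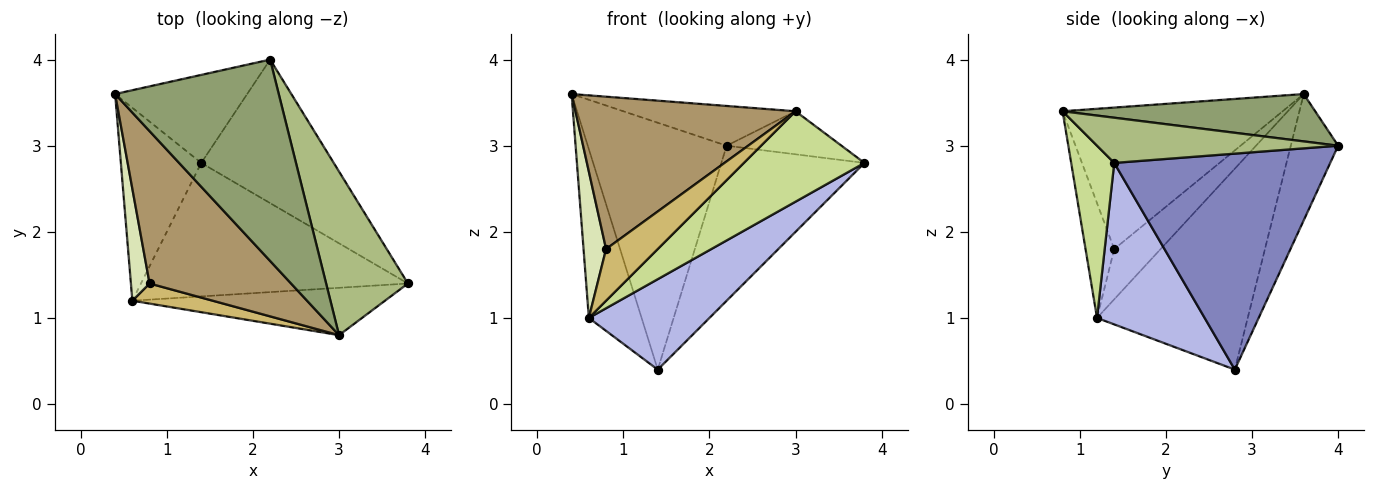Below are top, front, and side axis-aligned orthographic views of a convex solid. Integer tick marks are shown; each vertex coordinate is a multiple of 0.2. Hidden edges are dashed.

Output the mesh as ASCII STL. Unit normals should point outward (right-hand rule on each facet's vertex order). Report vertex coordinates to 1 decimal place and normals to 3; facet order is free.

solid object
 facet normal -0.306 0.897 -0.320
  outer loop
   vertex 1.4 2.8 0.4
   vertex 0.4 3.6 3.6
   vertex 2.2 4.0 3.0
  endloop
 endfacet
 facet normal 0.742 0.492 -0.455
  outer loop
   vertex 1.4 2.8 0.4
   vertex 2.2 4.0 3.0
   vertex 3.8 1.4 2.8
  endloop
 endfacet
 facet normal -0.883 0.309 -0.353
  outer loop
   vertex 0.6 1.2 1.0
   vertex 0.4 3.6 3.6
   vertex 1.4 2.8 0.4
  endloop
 endfacet
 facet normal 0.448 -0.501 -0.740
  outer loop
   vertex 0.6 1.2 1.0
   vertex 1.4 2.8 0.4
   vertex 3.8 1.4 2.8
  endloop
 endfacet
 facet normal 0.273 0.186 0.944
  outer loop
   vertex 3.0 0.8 3.4
   vertex 2.2 4.0 3.0
   vertex 0.4 3.6 3.6
  endloop
 endfacet
 facet normal 0.471 0.224 0.853
  outer loop
   vertex 3.0 0.8 3.4
   vertex 3.8 1.4 2.8
   vertex 2.2 4.0 3.0
  endloop
 endfacet
 facet normal 0.302 -0.845 -0.442
  outer loop
   vertex 3.0 0.8 3.4
   vertex 0.6 1.2 1.0
   vertex 3.8 1.4 2.8
  endloop
 endfacet
 facet normal -0.853 -0.414 0.317
  outer loop
   vertex 0.8 1.4 1.8
   vertex 0.4 3.6 3.6
   vertex 0.6 1.2 1.0
  endloop
 endfacet
 facet normal -0.577 -0.577 0.577
  outer loop
   vertex 0.8 1.4 1.8
   vertex 3.0 0.8 3.4
   vertex 0.4 3.6 3.6
  endloop
 endfacet
 facet normal -0.460 -0.828 0.322
  outer loop
   vertex 0.8 1.4 1.8
   vertex 0.6 1.2 1.0
   vertex 3.0 0.8 3.4
  endloop
 endfacet
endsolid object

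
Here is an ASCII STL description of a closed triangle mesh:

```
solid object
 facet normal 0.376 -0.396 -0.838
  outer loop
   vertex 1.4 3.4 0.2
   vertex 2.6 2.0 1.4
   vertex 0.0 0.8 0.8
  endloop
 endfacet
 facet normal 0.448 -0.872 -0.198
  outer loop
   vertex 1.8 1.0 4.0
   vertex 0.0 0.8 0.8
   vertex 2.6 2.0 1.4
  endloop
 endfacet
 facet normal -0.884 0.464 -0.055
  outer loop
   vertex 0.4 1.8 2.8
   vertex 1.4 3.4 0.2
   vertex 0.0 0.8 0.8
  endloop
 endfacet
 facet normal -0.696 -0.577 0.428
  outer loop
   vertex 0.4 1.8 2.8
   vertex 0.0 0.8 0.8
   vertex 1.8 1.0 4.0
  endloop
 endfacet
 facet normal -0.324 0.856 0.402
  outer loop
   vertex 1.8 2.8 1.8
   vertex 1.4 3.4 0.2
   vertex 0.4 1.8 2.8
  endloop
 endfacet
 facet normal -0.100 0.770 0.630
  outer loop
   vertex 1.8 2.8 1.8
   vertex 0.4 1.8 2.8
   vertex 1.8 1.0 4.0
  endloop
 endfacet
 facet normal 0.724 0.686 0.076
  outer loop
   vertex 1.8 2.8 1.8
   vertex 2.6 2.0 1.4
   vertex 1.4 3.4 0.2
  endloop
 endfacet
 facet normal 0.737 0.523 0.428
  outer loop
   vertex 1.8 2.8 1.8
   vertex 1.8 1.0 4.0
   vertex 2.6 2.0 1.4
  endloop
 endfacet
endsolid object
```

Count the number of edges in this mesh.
12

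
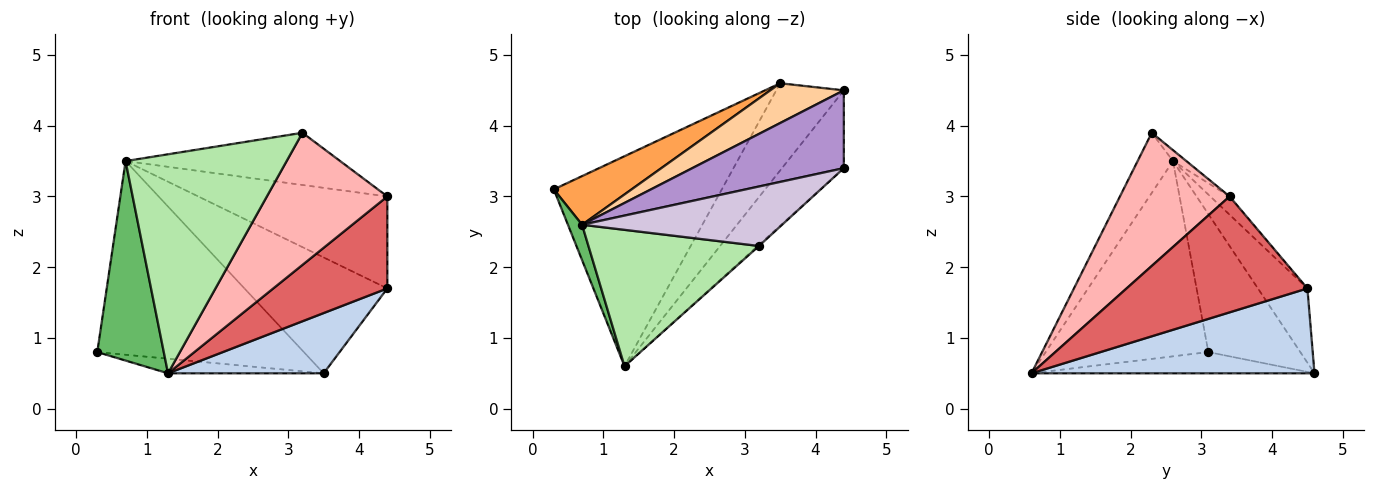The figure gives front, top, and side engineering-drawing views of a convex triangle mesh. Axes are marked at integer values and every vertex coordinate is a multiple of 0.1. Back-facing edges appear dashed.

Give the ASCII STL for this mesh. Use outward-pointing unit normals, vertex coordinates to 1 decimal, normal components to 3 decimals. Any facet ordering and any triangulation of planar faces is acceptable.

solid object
 facet normal -0.125 0.069 -0.990
  outer loop
   vertex 3.5 4.6 0.5
   vertex 1.3 0.6 0.5
   vertex 0.3 3.1 0.8
  endloop
 endfacet
 facet normal 0.719 -0.395 -0.572
  outer loop
   vertex 3.5 4.6 0.5
   vertex 4.4 4.5 1.7
   vertex 1.3 0.6 0.5
  endloop
 endfacet
 facet normal -0.396 0.890 0.224
  outer loop
   vertex 0.7 2.6 3.5
   vertex 3.5 4.6 0.5
   vertex 0.3 3.1 0.8
  endloop
 endfacet
 facet normal -0.311 0.899 0.308
  outer loop
   vertex 0.7 2.6 3.5
   vertex 4.4 4.5 1.7
   vertex 3.5 4.6 0.5
  endloop
 endfacet
 facet normal -0.924 -0.377 0.067
  outer loop
   vertex 0.7 2.6 3.5
   vertex 0.3 3.1 0.8
   vertex 1.3 0.6 0.5
  endloop
 endfacet
 facet normal -0.183 -0.834 0.520
  outer loop
   vertex 0.7 2.6 3.5
   vertex 1.3 0.6 0.5
   vertex 3.2 2.3 3.9
  endloop
 endfacet
 facet normal 0.771 -0.486 -0.411
  outer loop
   vertex 4.4 3.4 3.0
   vertex 1.3 0.6 0.5
   vertex 4.4 4.5 1.7
  endloop
 endfacet
 facet normal 0.673 -0.740 -0.006
  outer loop
   vertex 4.4 3.4 3.0
   vertex 3.2 2.3 3.9
   vertex 1.3 0.6 0.5
  endloop
 endfacet
 facet normal -0.078 0.761 0.644
  outer loop
   vertex 4.4 3.4 3.0
   vertex 4.4 4.5 1.7
   vertex 0.7 2.6 3.5
  endloop
 endfacet
 facet normal -0.041 0.659 0.751
  outer loop
   vertex 4.4 3.4 3.0
   vertex 0.7 2.6 3.5
   vertex 3.2 2.3 3.9
  endloop
 endfacet
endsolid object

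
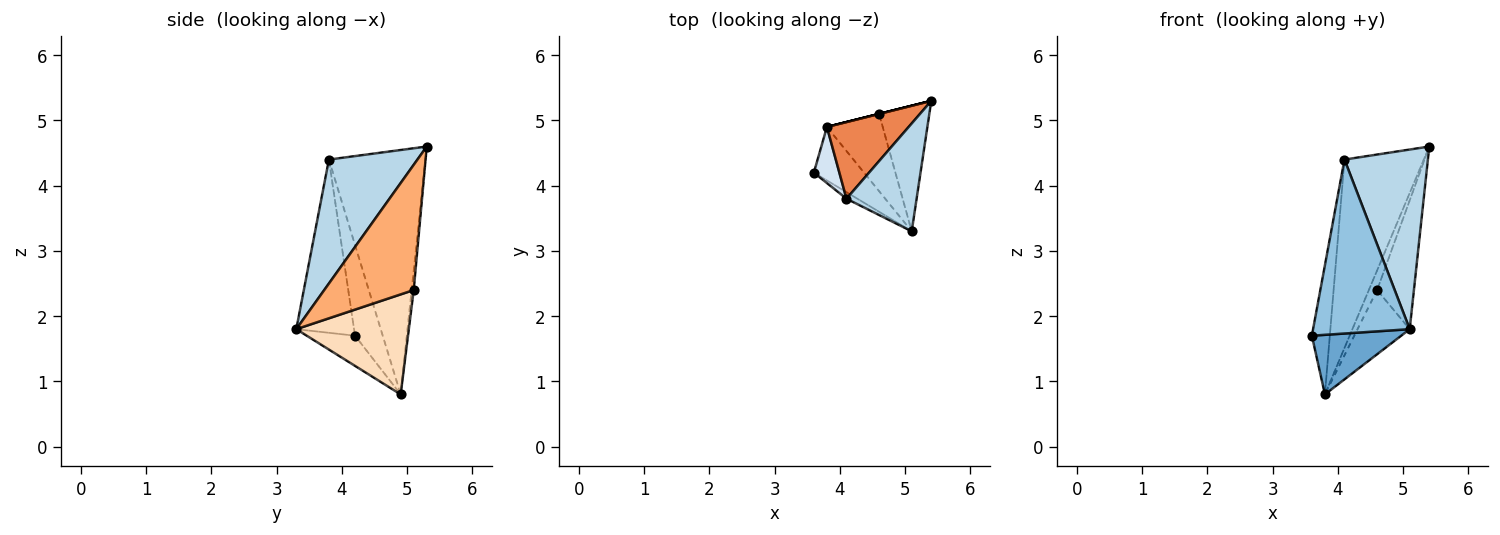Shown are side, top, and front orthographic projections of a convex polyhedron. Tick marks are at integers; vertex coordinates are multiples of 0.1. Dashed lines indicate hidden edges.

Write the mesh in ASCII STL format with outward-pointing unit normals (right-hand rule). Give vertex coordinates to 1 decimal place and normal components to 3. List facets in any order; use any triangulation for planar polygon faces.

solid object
 facet normal -0.373 -0.690 -0.620
  outer loop
   vertex 3.8 4.9 0.8
   vertex 5.1 3.3 1.8
   vertex 3.6 4.2 1.7
  endloop
 endfacet
 facet normal -0.513 -0.858 -0.032
  outer loop
   vertex 4.1 3.8 4.4
   vertex 3.6 4.2 1.7
   vertex 5.1 3.3 1.8
  endloop
 endfacet
 facet normal 0.673 -0.634 0.381
  outer loop
   vertex 4.1 3.8 4.4
   vertex 5.1 3.3 1.8
   vertex 5.4 5.3 4.6
  endloop
 endfacet
 facet normal -0.817 0.529 0.230
  outer loop
   vertex 4.1 3.8 4.4
   vertex 3.8 4.9 0.8
   vertex 3.6 4.2 1.7
  endloop
 endfacet
 facet normal -0.748 0.615 0.250
  outer loop
   vertex 4.1 3.8 4.4
   vertex 5.4 5.3 4.6
   vertex 3.8 4.9 0.8
  endloop
 endfacet
 facet normal 0.867 0.357 -0.348
  outer loop
   vertex 4.6 5.1 2.4
   vertex 5.4 5.3 4.6
   vertex 5.1 3.3 1.8
  endloop
 endfacet
 facet normal -0.243 0.970 0.000
  outer loop
   vertex 4.6 5.1 2.4
   vertex 3.8 4.9 0.8
   vertex 5.4 5.3 4.6
  endloop
 endfacet
 facet normal 0.809 0.375 -0.452
  outer loop
   vertex 4.6 5.1 2.4
   vertex 5.1 3.3 1.8
   vertex 3.8 4.9 0.8
  endloop
 endfacet
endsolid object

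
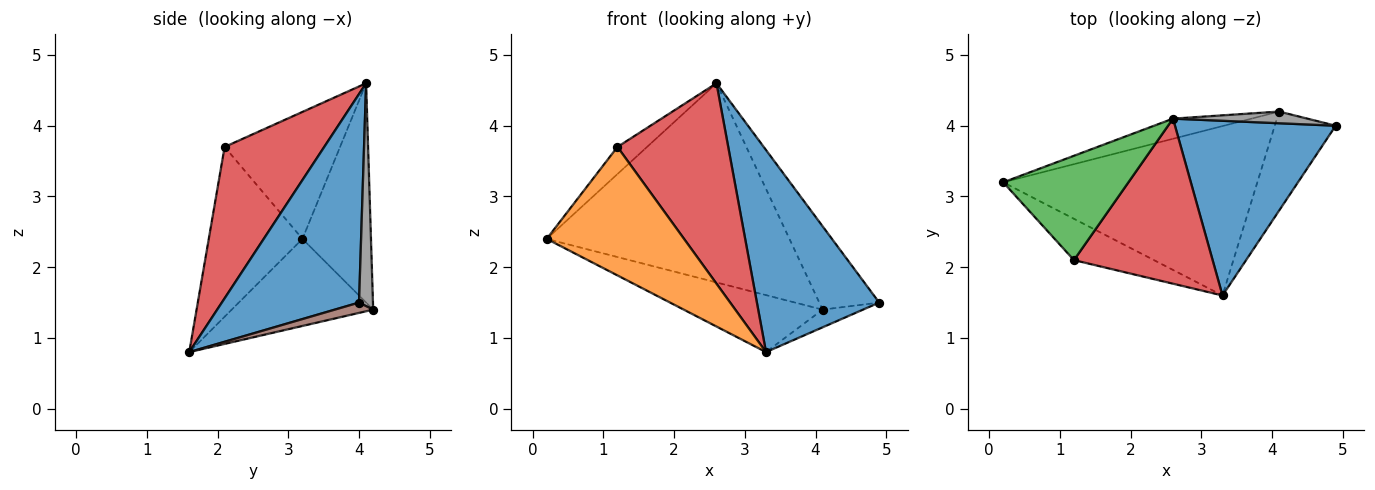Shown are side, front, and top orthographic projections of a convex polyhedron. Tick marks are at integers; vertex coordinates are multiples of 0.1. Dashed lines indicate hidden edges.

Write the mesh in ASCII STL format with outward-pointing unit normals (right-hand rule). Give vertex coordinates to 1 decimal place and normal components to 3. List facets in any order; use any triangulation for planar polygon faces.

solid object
 facet normal 0.647 -0.577 0.499
  outer loop
   vertex 2.6 4.1 4.6
   vertex 3.3 1.6 0.8
   vertex 4.9 4.0 1.5
  endloop
 endfacet
 facet normal -0.545 -0.798 -0.257
  outer loop
   vertex 1.2 2.1 3.7
   vertex 0.2 3.2 2.4
   vertex 3.3 1.6 0.8
  endloop
 endfacet
 facet normal -0.700 0.180 0.691
  outer loop
   vertex 1.2 2.1 3.7
   vertex 2.6 4.1 4.6
   vertex 0.2 3.2 2.4
  endloop
 endfacet
 facet normal 0.570 -0.634 0.522
  outer loop
   vertex 1.2 2.1 3.7
   vertex 3.3 1.6 0.8
   vertex 2.6 4.1 4.6
  endloop
 endfacet
 facet normal -0.309 0.303 -0.902
  outer loop
   vertex 4.1 4.2 1.4
   vertex 3.3 1.6 0.8
   vertex 0.2 3.2 2.4
  endloop
 endfacet
 facet normal 0.165 0.173 -0.971
  outer loop
   vertex 4.1 4.2 1.4
   vertex 4.9 4.0 1.5
   vertex 3.3 1.6 0.8
  endloop
 endfacet
 facet normal -0.270 0.958 -0.097
  outer loop
   vertex 4.1 4.2 1.4
   vertex 0.2 3.2 2.4
   vertex 2.6 4.1 4.6
  endloop
 endfacet
 facet normal 0.224 0.965 0.135
  outer loop
   vertex 4.1 4.2 1.4
   vertex 2.6 4.1 4.6
   vertex 4.9 4.0 1.5
  endloop
 endfacet
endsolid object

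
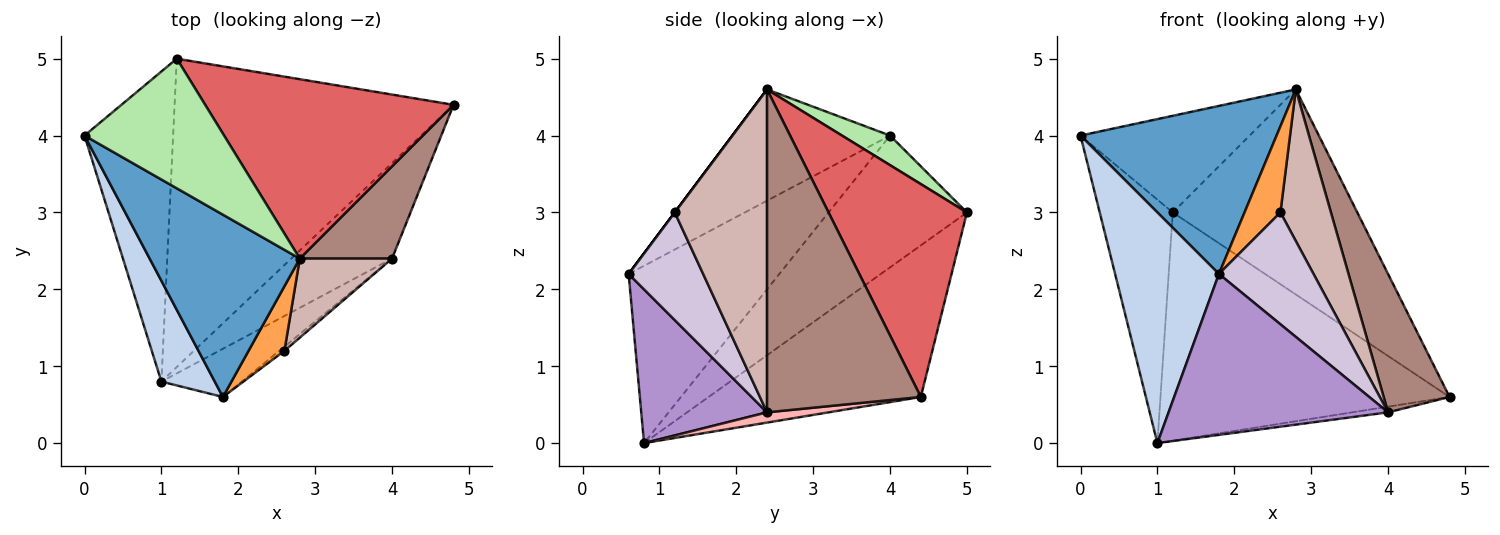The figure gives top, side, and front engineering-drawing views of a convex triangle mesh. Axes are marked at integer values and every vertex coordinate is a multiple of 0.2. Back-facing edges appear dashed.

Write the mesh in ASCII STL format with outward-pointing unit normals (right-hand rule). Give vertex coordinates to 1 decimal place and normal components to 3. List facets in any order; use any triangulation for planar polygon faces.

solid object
 facet normal -0.478 -0.595 0.646
  outer loop
   vertex 2.8 2.4 4.6
   vertex 0.0 4.0 4.0
   vertex 1.8 0.6 2.2
  endloop
 endfacet
 facet normal -0.799 -0.551 0.241
  outer loop
   vertex 1.0 0.8 0.0
   vertex 1.8 0.6 2.2
   vertex 0.0 4.0 4.0
  endloop
 endfacet
 facet normal 0.000 -0.800 0.600
  outer loop
   vertex 2.6 1.2 3.0
   vertex 2.8 2.4 4.6
   vertex 1.8 0.6 2.2
  endloop
 endfacet
 facet normal -0.760 0.401 -0.511
  outer loop
   vertex 1.2 5.0 3.0
   vertex 1.0 0.8 0.0
   vertex 0.0 4.0 4.0
  endloop
 endfacet
 facet normal -0.400 0.545 -0.737
  outer loop
   vertex 1.2 5.0 3.0
   vertex 4.8 4.4 0.6
   vertex 1.0 0.8 0.0
  endloop
 endfacet
 facet normal 0.167 0.589 0.790
  outer loop
   vertex 1.2 5.0 3.0
   vertex 0.0 4.0 4.0
   vertex 2.8 2.4 4.6
  endloop
 endfacet
 facet normal 0.492 0.655 0.573
  outer loop
   vertex 1.2 5.0 3.0
   vertex 2.8 2.4 4.6
   vertex 4.8 4.4 0.6
  endloop
 endfacet
 facet normal 0.101 0.059 -0.993
  outer loop
   vertex 4.0 2.4 0.4
   vertex 1.0 0.8 0.0
   vertex 4.8 4.4 0.6
  endloop
 endfacet
 facet normal 0.481 -0.840 -0.251
  outer loop
   vertex 4.0 2.4 0.4
   vertex 1.8 0.6 2.2
   vertex 1.0 0.8 0.0
  endloop
 endfacet
 facet normal 0.618 -0.785 -0.029
  outer loop
   vertex 4.0 2.4 0.4
   vertex 2.6 1.2 3.0
   vertex 1.8 0.6 2.2
  endloop
 endfacet
 facet normal 0.889 -0.381 0.254
  outer loop
   vertex 4.0 2.4 0.4
   vertex 4.8 4.4 0.6
   vertex 2.8 2.4 4.6
  endloop
 endfacet
 facet normal 0.851 -0.466 0.243
  outer loop
   vertex 4.0 2.4 0.4
   vertex 2.8 2.4 4.6
   vertex 2.6 1.2 3.0
  endloop
 endfacet
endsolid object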